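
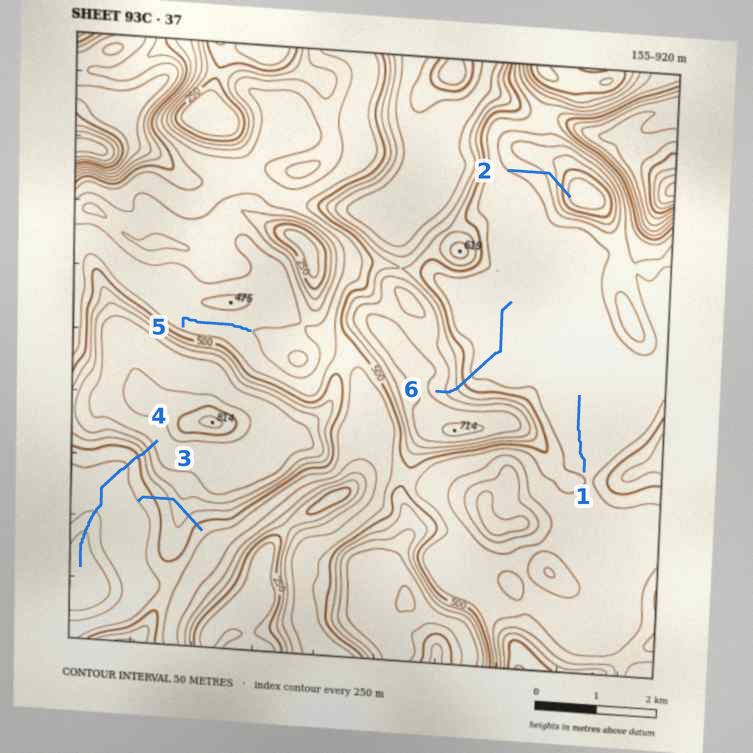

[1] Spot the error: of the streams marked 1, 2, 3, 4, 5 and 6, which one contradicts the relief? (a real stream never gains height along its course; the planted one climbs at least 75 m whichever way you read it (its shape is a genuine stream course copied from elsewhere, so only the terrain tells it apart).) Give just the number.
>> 3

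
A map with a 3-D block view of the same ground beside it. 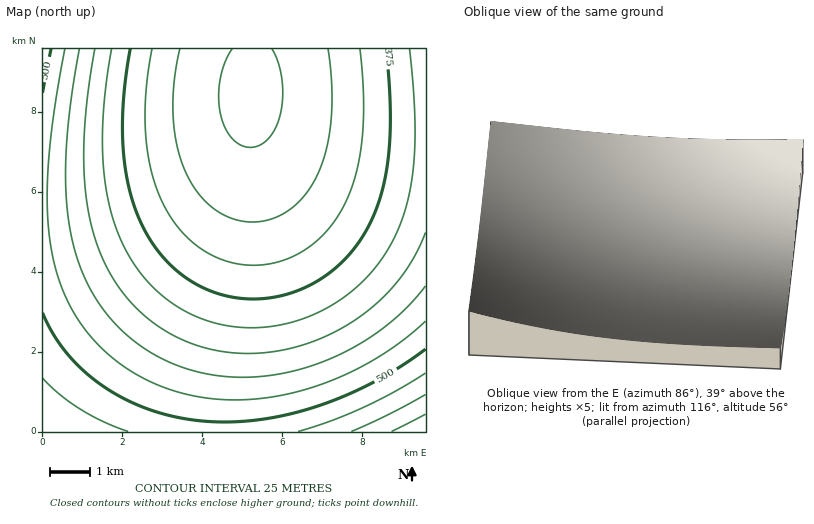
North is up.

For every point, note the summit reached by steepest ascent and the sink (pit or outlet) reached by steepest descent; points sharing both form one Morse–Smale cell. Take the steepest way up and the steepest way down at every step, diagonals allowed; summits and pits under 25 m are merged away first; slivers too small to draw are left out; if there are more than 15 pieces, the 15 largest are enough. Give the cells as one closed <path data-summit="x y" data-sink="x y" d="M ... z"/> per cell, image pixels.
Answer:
<path data-summit="426 432" data-sink="250 94" d="M426 48l-174 0-4 152-25 166-4 46 1 20 206 0z"/><path data-summit="42 432" data-sink="250 94" d="M250 108l-3 12-11 18-18 16-34 19-40 15-28 7-34 6-40 3 0 228 177 0 5-74 24-158z"/><path data-summit="42 48" data-sink="250 94" d="M252 48l-210 0 0 154 40-1 54-11 48-17 34-19 18-16 12-20 3-30z"/>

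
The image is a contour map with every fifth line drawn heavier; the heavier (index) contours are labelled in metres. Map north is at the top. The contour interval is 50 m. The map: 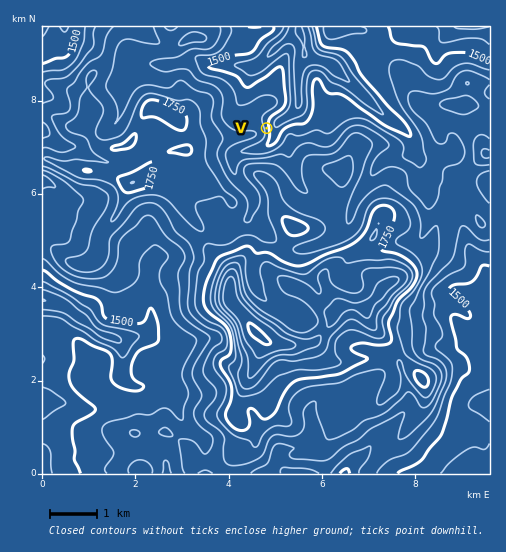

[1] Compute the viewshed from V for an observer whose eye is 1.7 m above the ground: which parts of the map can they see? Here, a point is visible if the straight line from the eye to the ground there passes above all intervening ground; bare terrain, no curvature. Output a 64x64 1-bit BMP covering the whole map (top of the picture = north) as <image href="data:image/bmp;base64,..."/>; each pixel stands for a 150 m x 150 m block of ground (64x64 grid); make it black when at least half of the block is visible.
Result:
<image width="64" height="64" href="data:image/bmp;base64,Qk0+AgAAAAAAAD4AAAAoAAAAQAAAAEAAAAABAAEAAAAAAAACAAATCwAAEwsAAAIAAAAAAAAA////AAAAAAAAAAAAAAAAAAAAAAAAAAAAAAAAAAAAAAAAAAAAAAAAAAAAAAAAAAAAAAAAAAAAAAAAAAAAAAAAAAAAAAAAAAAAAAAAAAAAAAAAAAAAAAAAAAAAAAAAAAAAAAAAAAAAAAAAAAAAAAAAAAAAAAAAAAAAAAAAAAAAAAAAAAAAAAAAAAAAAAAAAAAAAAAAAAAAAAAAAAAAAAAAAAAAAAAAAAAAAAAAAAAAAAAAAAAAAAAAAAAAAAAAAAAAAAAAAAAAAAAAAAAAAAAAAAAAAAAAAAAAAAAAAAAAAAAAAAAAAAAAAAAAAAAAAAAAAAAAAAAAAAAAAAAAAAAAAAAAAAAAAAAAAAAAAAAAAAAAAAAAAAAAAAAAAAAAAAAAAAAAAAAAAAAAAAAAAAAAAAAAAAAAAAAAAAAAAAAAAAAAAAAAAAAAAAAAAAAAAAAAAAAAAAAAAAAAAAAAAAAAAAAAAAGAAAAAAAAAAc/gAAAAAAAA/nAAAAAAAAB8MAAAAAAAAHwwAAAAAAAAcjgAAAAAAADyOAAAAAAAAf8YAAAAAAAB/wAG8AAAAADvABzwAAAAAAcAPAAAAAAABwB4AAAAAAACAPAAAAAAAAIB8AAAAAAAAAPgAAAAAAAAB+AAAAAAAAAPwAAAAAAAAP8AAAAAAAAA/gAAAAAAAAD+AAAAAAAAAIAAAA=="/>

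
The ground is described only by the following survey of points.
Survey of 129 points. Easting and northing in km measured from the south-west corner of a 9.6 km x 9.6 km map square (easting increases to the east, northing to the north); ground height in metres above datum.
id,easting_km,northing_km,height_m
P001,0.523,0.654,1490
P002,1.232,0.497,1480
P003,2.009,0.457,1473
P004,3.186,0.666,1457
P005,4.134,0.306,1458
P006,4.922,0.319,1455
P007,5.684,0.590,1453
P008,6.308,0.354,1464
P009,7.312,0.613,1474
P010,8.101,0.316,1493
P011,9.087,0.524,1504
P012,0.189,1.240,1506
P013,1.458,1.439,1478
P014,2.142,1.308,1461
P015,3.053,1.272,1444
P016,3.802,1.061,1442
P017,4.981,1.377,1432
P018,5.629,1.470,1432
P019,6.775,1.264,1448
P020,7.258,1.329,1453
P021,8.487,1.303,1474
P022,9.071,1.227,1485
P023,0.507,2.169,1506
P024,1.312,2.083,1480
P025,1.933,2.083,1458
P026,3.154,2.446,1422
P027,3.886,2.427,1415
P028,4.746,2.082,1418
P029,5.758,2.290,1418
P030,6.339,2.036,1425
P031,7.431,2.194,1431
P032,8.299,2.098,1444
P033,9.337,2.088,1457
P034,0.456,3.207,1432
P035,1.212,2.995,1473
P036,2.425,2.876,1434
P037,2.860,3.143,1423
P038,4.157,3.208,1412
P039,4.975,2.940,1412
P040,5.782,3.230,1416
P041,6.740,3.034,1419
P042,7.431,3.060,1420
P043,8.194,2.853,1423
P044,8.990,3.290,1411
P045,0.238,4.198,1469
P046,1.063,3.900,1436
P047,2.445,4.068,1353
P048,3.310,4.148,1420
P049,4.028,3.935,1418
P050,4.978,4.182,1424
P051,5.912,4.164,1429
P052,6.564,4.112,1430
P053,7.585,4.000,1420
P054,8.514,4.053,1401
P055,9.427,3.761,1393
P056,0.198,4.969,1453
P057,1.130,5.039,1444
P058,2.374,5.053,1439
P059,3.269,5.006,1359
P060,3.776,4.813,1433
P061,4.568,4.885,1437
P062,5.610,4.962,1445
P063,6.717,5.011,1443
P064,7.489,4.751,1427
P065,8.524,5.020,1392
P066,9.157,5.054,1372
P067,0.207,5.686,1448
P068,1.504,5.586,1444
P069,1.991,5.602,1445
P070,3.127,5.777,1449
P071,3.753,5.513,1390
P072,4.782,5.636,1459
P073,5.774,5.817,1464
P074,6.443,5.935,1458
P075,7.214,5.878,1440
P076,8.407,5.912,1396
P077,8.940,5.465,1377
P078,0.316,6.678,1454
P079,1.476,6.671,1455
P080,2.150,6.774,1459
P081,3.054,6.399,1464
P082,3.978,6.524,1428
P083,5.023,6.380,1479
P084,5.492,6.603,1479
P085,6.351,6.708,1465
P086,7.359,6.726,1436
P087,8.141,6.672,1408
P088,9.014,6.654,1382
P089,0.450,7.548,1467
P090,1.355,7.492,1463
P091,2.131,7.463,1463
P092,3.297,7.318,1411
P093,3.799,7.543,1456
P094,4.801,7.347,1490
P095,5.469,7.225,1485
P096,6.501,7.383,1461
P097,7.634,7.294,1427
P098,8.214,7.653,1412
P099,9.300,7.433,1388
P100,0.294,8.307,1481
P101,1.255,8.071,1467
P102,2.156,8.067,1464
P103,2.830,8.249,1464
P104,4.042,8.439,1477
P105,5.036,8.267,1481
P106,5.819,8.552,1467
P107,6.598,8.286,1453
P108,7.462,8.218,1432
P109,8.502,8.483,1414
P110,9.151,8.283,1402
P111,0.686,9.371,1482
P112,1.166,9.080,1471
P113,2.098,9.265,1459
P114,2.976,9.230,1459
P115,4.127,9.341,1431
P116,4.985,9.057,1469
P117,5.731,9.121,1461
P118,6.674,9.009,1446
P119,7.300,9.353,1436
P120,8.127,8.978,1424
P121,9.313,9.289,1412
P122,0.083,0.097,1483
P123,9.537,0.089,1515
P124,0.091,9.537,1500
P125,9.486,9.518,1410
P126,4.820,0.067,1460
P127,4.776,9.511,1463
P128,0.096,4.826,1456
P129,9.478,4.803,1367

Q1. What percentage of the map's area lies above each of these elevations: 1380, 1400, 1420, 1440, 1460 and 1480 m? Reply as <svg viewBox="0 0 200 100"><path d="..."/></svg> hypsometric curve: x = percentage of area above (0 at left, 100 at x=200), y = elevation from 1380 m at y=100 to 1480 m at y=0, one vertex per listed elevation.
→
<svg viewBox="0 0 200 100"><path d="M193 100l-12-20-31-20-40-20-46-20-42-20"/></svg>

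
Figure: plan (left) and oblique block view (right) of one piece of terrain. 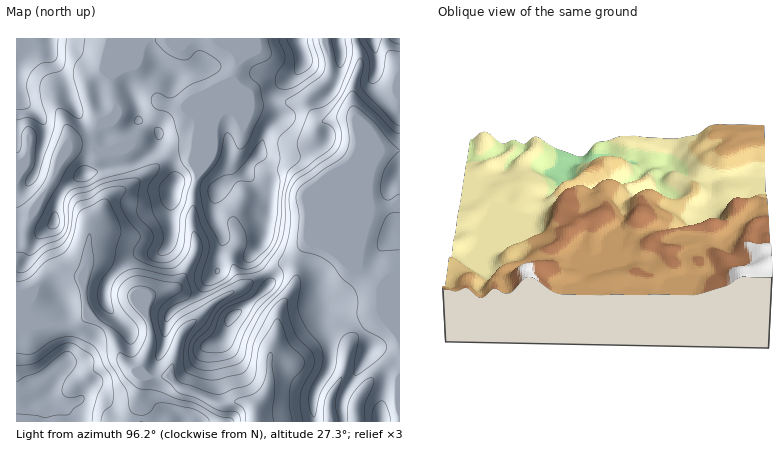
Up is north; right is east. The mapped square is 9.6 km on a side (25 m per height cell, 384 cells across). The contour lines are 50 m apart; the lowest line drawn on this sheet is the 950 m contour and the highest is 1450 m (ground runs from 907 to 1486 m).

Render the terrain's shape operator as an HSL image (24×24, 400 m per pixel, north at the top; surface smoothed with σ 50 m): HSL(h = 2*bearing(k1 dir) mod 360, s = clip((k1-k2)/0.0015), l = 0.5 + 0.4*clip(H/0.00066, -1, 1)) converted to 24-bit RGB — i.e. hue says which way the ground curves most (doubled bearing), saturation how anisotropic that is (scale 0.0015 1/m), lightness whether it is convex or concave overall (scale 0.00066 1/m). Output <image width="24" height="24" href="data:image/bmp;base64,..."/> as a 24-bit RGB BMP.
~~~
<image width="24" height="24" href="data:image/bmp;base64,Qk32BgAAAAAAADYAAAAoAAAAGAAAABgAAAABABgAAAAAAMAGAAATCwAAEwsAAAAAAAAAAAAAiXdufodveIh0iZZ8wbR3Rj5wZ6iaYm6ffnabgZK3nrrZyenxLCz49qvNcA+jU1aKhnSOZ1yB9Pi6DglH1eqHExZl3evFbyPLdXSVkH6ddp6Fcmyfz6CbR36VdaamP4G+irDFWdKCiG0XRBAAcj4QY20WgWouKXZti3CLV2eZ+urRBR078sCYEUtVzMx5rzOOiXexi3GbpIZ3S4lRsZphrcLQWL7EZSNqhHUrfiIlmiY8jYhYhqZkkGmIlbyaJViOY5WJSZCg3I6U9ElxAG3YxpQhLJYtrFNMXoOku2TKxIewt5OTX8CSZsNTUhEvYHUo2FBhG31+3i3PxZ2OnpFuYadbadFxICxuYqN2UV5BXGY++N3DBR5M97q6M5N0f5NibnZRPGtRkX3E1cbfwXCrpkBgcBl7ntp9EDOU7fc5AiSL8tnpyqrUn9ClfqdtHytIgUV+hlNhTpBgyd99HSBzf9Vv0KPcVWmpgXtqVoNVRIQtm4klk09QrDJrPGG2yePCEAFN//GdADMyb8FW73Ga47iRg3pfQV19ISllo4mOiamRlKp3fVqWPr9omIFciVh6g397g3R1hXdoeqRfcjVatzAtnfPKrTyeHQh+/dLOIHqHADMUi17e+tHhzIaTQG9hESFSpaaPmKSIkJiDepOLbIl1eWdygHx+fn6Afm+LjJ2fh6iOQh595ffSQHo9az5mLH58h85Z/Zv1+iQ8ADMLa80K/8fo7mJ/AjEua6aQqqiWjJyRh4OUgHWLbW5/f3+AY5MrSIVlhaF7kGN0LUV+9di+djpEPUYtZFkuSGESKj0O9sDP8IumADMKCzEC/8zRimr5E2Vsq7B9i5t+eG+HkHCAbW99f4B/3rGnK3VVXHlEcoRhTXN8q61O73u4iz6mnFJVgchyAIyGcYG689zYrQD/376AAJIR0EEtLjeXf7OOm4qDfF14iW54jn92cXptwpViwEdRXo5GNJltXGZ+WGx6pH+LfmLT2cvz79fkO7S+CzNH7bhzJDSE4KnD6qWUGHlZQYqTj4lmhFlcgHh8cnOBn3mDhnWHSkqo84vBzOCSD6eaSFl7X3N/iYJleGZEX2c2686MRIHFFgo1v+CCWGenUl6C9ePWVpjAKUpqfW16gH9/gH9/dnqAfXKQmYSXVZeiPU2+9ujVMCSjL0dVW1Nvg0hXq3OYaJykz+WPdRiaOyGWst2OXExzZ4WW2suKrtNsISp5b3CAgH9/gH9/f3+AaH2CmJSFe5lLJGlo/+a4ZhVPZIY7HUpXhr7CcWmommOF4MiUHorLFSWY0sGCTX93Wo2LxsOR3el6GhRTeHSAgH9/f4B/f3+Ag2h/fI9g13uoHYhk2GE3/SKgqL5aHEYrFUsML4Jkio275dTI30fNCkmo2sXFpWqsSIdyl7V98riQDRsmVntef4B/f4B/f3+AcF+Op3RvUoCh6JuNF0titYvk6NX2xqX9kojvGLV6Fm0nmslw5GyjFE9tuntkqmO6y5SPWZFK5FxVvi21In0zM248d4B3f3+AWW+EuZWrRI6N7caRJExjNX1LtJE6fm1PllpyunnLkmTJM5oukEg/eHyAOIFsXcFD2FmlyMyYa2+omHrB4o/kP72DJ4lmd3+AbX+AdZ5WP4On6q9vMW+QS1Rtn6JikH12hHNmWWhKuIFqabaiZmqPdXeAT2qHqL5rMVtv57OFa1xPWH9UUl+f7MzTLGy3YWSCf2N6o2AycU8lnehpWz6uei1bU8RycIWAeVSpsZDEcM/FuHikdGGHeHaBZIuMpIBpPml31IqDx4q1d62LMF1Upt5bdCmMd1h9YCNG18GLk7HXg9ywgRuHmeW0RTaqcZ5wUVl0pct5UGlslGVMe2R7gH9/fIB9g352ZXF9ZpBRtMFoulSBwzm21NtEHEg/WSFKX8Sijt25p7+AelR5V0yRqtWVSTB4j6V+YFycubx+eVF2oHxtXoJhaX9ieIB4gH9/dl14nV9j0Vc1eJMsJHNQ8bjHEiy6PCutetx4XYB2vbhzZElKV4lEjLNGRHp5hmpiYItqlmFynG+XgqSlloOwjHmeZpR5X3+GgmygZIqsq4vG7rPOSLl/GI14+5JSADKH8dyyPmh8tH6WoF24qNasUkKKb5eHYG1+f4B+anx9fJ58dZmKhGR6lYGQioabcmiRYJB5XIB8bENY1qB61+/bHAV1+O7RAQsy/f+9QihZh3tuinCPx9GJUUqFeHWJW2p+f39/fH6AgZZmemlldX5whZNnfGtlgXd5foB+Ykh3iU2Yxu2hisw0MAtV5vefJABV5vqrtiHW"/>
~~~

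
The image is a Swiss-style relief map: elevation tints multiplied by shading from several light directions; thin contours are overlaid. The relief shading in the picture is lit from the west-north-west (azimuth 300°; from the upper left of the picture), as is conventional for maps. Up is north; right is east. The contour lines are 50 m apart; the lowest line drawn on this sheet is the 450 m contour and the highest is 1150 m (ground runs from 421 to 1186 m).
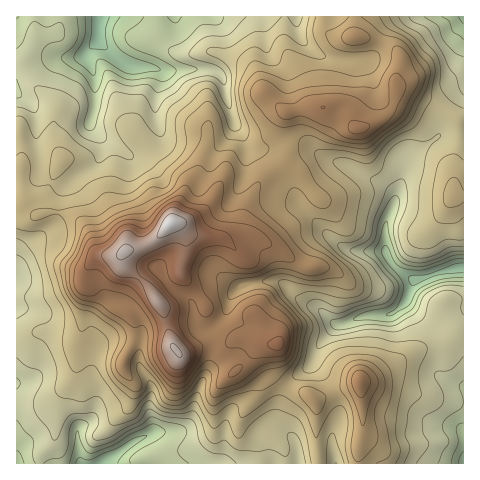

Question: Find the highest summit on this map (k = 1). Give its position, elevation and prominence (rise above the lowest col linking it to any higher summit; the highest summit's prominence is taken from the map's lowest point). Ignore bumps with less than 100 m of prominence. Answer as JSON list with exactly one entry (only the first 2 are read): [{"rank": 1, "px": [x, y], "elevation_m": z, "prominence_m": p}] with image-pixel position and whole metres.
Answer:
[{"rank": 1, "px": [171, 223], "elevation_m": 1186, "prominence_m": 765}]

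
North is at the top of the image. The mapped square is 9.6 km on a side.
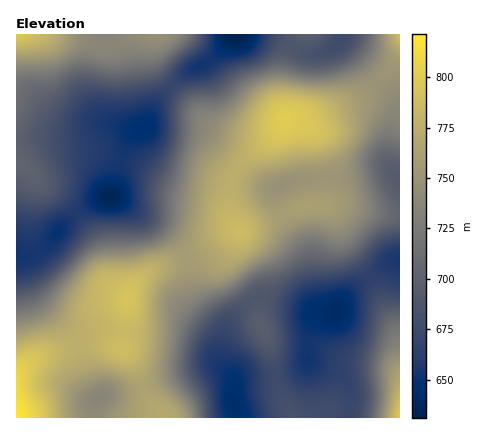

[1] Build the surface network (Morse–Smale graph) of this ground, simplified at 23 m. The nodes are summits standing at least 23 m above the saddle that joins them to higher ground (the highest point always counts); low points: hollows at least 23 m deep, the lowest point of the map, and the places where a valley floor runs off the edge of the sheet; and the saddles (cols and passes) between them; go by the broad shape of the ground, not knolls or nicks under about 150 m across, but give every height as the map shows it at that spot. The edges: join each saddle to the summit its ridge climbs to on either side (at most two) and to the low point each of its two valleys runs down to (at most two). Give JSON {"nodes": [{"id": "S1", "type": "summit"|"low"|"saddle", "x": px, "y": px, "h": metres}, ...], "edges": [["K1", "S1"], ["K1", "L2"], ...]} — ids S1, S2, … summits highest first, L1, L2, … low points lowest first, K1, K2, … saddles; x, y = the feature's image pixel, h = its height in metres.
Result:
{"nodes": [
{"id": "S1", "type": "summit", "x": 16, "y": 416, "h": 821},
{"id": "S2", "type": "summit", "x": 286, "y": 120, "h": 800},
{"id": "S3", "type": "summit", "x": 16, "y": 34, "h": 800},
{"id": "S4", "type": "summit", "x": 400, "y": 418, "h": 798},
{"id": "S5", "type": "summit", "x": 400, "y": 34, "h": 789},
{"id": "L1", "type": "low", "x": 236, "y": 34, "h": 631},
{"id": "L2", "type": "low", "x": 110, "y": 198, "h": 635},
{"id": "L3", "type": "low", "x": 338, "y": 312, "h": 641},
{"id": "L4", "type": "low", "x": 234, "y": 404, "h": 643},
{"id": "L5", "type": "low", "x": 100, "y": 398, "h": 736},
{"id": "K1", "type": "saddle", "x": 78, "y": 344, "h": 775},
{"id": "K2", "type": "saddle", "x": 144, "y": 386, "h": 763},
{"id": "K3", "type": "saddle", "x": 188, "y": 258, "h": 759},
{"id": "K4", "type": "saddle", "x": 328, "y": 178, "h": 751},
{"id": "K5", "type": "saddle", "x": 378, "y": 80, "h": 749},
{"id": "K6", "type": "saddle", "x": 276, "y": 376, "h": 676},
{"id": "K7", "type": "saddle", "x": 172, "y": 86, "h": 671},
{"id": "K8", "type": "saddle", "x": 368, "y": 276, "h": 665},
{"id": "K9", "type": "saddle", "x": 78, "y": 214, "h": 658}],
"edges": [["K1", "S1"], ["K1", "L2"], ["K1", "L5"], ["K2", "S1"], ["K2", "L4"], ["K2", "L5"], ["K3", "S1"], ["K3", "S2"], ["K3", "L2"], ["K3", "L4"], ["K4", "S2"], ["K4", "L1"], ["K4", "L3"], ["K5", "S2"], ["K5", "S5"], ["K5", "L1"], ["K5", "L3"], ["K6", "S1"], ["K6", "L3"], ["K6", "L4"], ["K7", "S2"], ["K7", "S3"], ["K7", "L1"], ["K7", "L2"], ["K8", "S2"], ["K8", "S4"], ["K8", "L3"], ["K9", "S1"], ["K9", "S3"], ["K9", "L2"]]}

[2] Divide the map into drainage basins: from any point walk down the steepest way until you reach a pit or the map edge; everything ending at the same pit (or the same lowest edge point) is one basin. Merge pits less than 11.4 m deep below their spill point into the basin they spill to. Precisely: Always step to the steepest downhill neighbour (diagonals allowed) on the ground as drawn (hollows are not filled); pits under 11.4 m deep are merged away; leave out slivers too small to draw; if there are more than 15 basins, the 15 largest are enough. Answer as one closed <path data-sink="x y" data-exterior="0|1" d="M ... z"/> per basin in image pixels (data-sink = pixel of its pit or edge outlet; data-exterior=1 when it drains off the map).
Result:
<path data-sink="110 198" data-exterior="0" d="M154 34l-22 0-22 12-12 0-44-12-38 0 0 339 24-17 44-13 20 0 18 6 5-25 1-28 4-8 18-16 38-14 12-6 22-17 17-5-7-10-3-10 4-34 7-12 14-13 14-10 12-13-16 9-18 1-24-7-14-7-48-50-7-18z"/><path data-sink="338 312" data-exterior="0" d="M400 53l-10 15-28 28-52 25-23-1 25 9 6 7 9 32 0 20-4 14-3 3-14 1-12 4-54 22 4 22 10 16 7 16-1 36 10 24 7 40 15 32 108 0z"/><path data-sink="234 404" data-exterior="0" d="M240 231l-14 2-26 19-50 20-21 20-2 32-5 24 10 12 17 38 19 20 124 0-13-26-9-46-10-24 1-36-7-16-10-16z"/><path data-sink="236 34" data-exterior="1" d="M300 34l-144 0-2 2-1 20 7 18 48 50 14 7 24 7 20-2 17-10-15 15-14 10-14 13-7 12-4 34 4 12 7 10 54-22 12-4 14-1 5-7 2-30-9-32-6-7-14-7-13-2 1-6-3-12 1-30 5-18z"/><path data-sink="100 398" data-exterior="0" d="M98 342l-14 1-38 11-26 15-4 5 0 44 150 0-17-20-19-42-10-8z"/><path data-sink="342 38" data-exterior="0" d="M400 34l-98 0-13 20-5 18-1 30 3 12-1 6 25 1 52-25 34-36 4-8z"/>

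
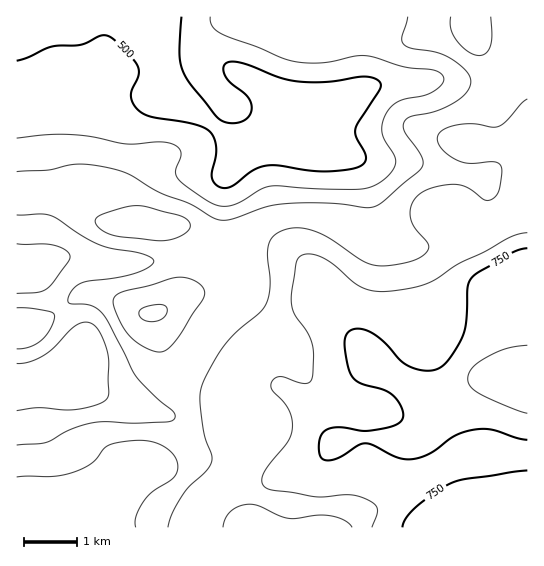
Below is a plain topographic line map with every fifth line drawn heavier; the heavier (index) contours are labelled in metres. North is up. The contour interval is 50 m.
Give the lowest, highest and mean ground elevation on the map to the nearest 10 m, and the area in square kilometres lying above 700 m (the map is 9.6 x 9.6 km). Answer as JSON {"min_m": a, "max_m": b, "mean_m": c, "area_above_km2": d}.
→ {"min_m": 470, "max_m": 830, "mean_m": 630, "area_above_km2": 21.5}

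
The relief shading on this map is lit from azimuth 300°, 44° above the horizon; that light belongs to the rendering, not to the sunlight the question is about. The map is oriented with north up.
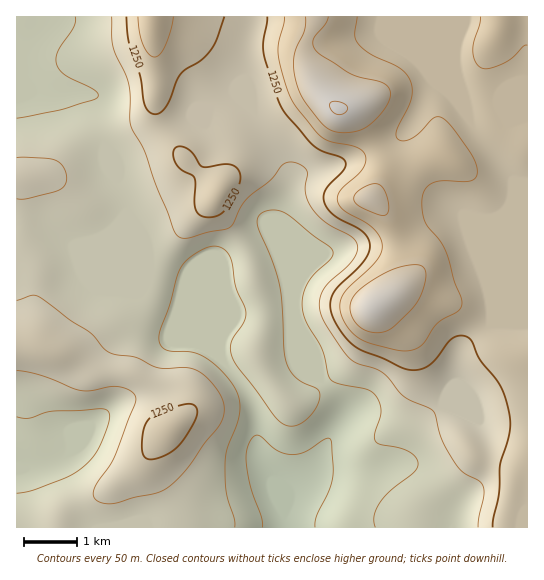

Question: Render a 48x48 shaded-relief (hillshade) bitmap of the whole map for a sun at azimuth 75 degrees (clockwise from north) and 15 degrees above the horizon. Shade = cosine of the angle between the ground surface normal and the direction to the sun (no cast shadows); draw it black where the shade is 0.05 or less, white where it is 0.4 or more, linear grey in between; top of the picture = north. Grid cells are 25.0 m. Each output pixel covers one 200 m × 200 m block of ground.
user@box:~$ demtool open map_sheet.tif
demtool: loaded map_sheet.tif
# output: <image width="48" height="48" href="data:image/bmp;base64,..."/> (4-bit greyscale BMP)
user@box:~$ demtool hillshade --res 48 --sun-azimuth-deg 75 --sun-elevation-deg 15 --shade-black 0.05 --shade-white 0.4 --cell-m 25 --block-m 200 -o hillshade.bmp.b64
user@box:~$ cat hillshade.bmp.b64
<image width="48" height="48" href="data:image/bmp;base64,Qk32BAAAAAAAAHYAAAAoAAAAMAAAADAAAAABAAQAAAAAAIAEAAATCwAAEwsAABAAAAAAAAAAAAAAABEREQAiIiIAMzMzAERERABVVVUAZmZmAHd3dwCIiIgAmZmZAKqqqgC7u7sAzMzMAN3d3QDu7u4A////AIh4qpmZmZmZqqvN3KmHZniYiImql0JHmYh4mpiJmZmZqrvN3KmHZniIiImamFM2mZiImYiJmZmaq7zd25mIdniIiImZmGM1iZmIiHd4mZmqq7zd2pmIdmeJiIiZmGQ0eZmZiHZ3iJqqq83dypiIh2eJmIiIdlVEeJmZmHZWeJq7u83tuYiIh2eJmIiHVFZleJmZmHZVZ4m7zM3tqIiZh2aImId1Q2mGZ5mZmYZEVniszM3sp3iZmGZ4iIdkNZuWZ5mZmZdTRWis3M3slmeaqHZniIdlWLuFZ5mZmZhUNGibzM7tlVebuodmd3dmirllZ5mZmIhkRWiavN79hVeru5dmZnd4mphVZ4iIeIh2VXiJrN/8dGm7u5hmVWeJmZdVeIh3d4iHZniIrO/qZYq7upd1RGiamYZVeHdmd4mIeJmZrf/IV6u6mHd2RGiaqXVWeHZniImZmqqqzvyWabuph2ZlRGirqGVWeHd4mqqqq8y7zclmi8uZhkVUNGirqGVniIiJq7u6q8y6uphmm8qZdCIjRXm8uGZ4iImrvMu6q8ypmZh3m8qYUQAUaJrMuXeJmZq7y7uqqrupmZl3irqWIAAmmqvMuYiZmZq7u6qqqrupmZmHerqEEABIq7u7qqqZmZqru6mZmau5mZmHerpzAAFZq7u6q8upmZmruqmZmau6mZl2irp0EAJoq7y7vNupmZmrqpmZmZu6mZhmm7qGMiNXmrzMzcuZmZmqqZmZmZq7mZhmrLmYZTNGiavN3cqZmZmqqZmZmZq7qZhXrKmZh1MkaJq97bmZmZmqqZmZmZmaqZdYvKmZmFMSR5q97amZmZqqqZmZmZiJqoZ6y5mZh1MQN5q93KmZmaqqmZmZmYdniYicypmXZDIAOKvMy5mZmaqZmZmZmYdWd4rNuZl1MhECarzMupmZmZmZmZqpmHZVVpzuuYdTEBE2m8zMuZmZmZmZmaqpmHZVVYz9uYZDERNpvMzLqYiZmZmZmqqpmGZmZovtupdkMzV6zMu6mImqmZmaqrqph2VWd4rdy6h2VUVpu7qpiJu7mZqqq7qZh1VXiZq8y6mHZlRXqqmYibzKmKqqq6qZhlRoqqqru6l2ZlRGmpiIm925h6qqqqmYdlV5u6mquphkRFVoqpiJrNuYeKmZmqmYZVaKupmaqYdCE1aKupiJvcqIiJmZmZmHVWiqqZmamXUgA2mry6iJvKiJmZmZmZmGRGmqmZmZmGMAFIq8zLmJu5iJmZmZmZmGMmq7mZmZh0EAN5q83cqauoiZmZmZmZl1IVrLqZmZhiADeau7zdyqqYiZmZmZmYh0IVrLqZmZhRAWm7u7zdypmYiZmZmZiIdkIlq7qqqZcwBIq7u7zdypmHiZmZmZiIdkIlq7qqqYYwJpu8zMzLqZmHeZmZmZiHZTEmq7qqqoYxN6u8zMupmZmGeJqpmZiHZTEmrLqqqpYyR6u8zLqZmZmGaKq5mZmHZCEmvLu6qpdDRoq8y6mZmZmHV5u5mZmHZCAWvMu6qphTNXm8zKmZmZmXVpuw=="/>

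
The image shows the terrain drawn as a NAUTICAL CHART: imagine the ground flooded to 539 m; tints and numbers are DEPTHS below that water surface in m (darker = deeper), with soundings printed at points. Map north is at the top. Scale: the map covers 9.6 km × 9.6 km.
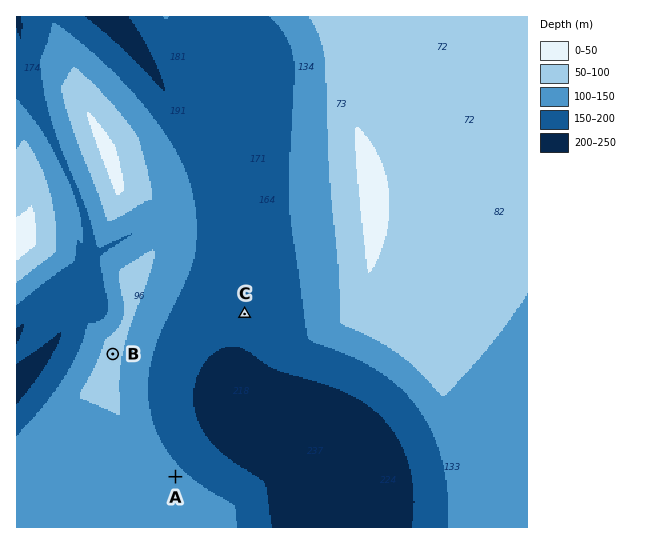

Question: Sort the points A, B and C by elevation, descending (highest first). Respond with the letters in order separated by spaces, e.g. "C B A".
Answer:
B A C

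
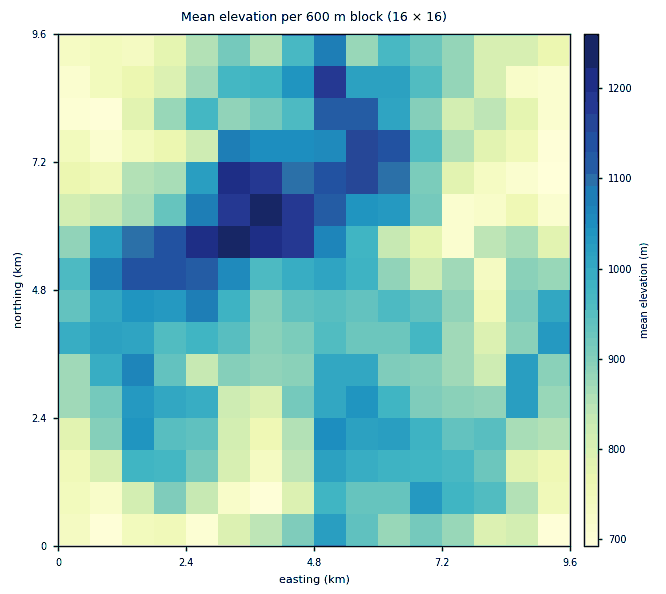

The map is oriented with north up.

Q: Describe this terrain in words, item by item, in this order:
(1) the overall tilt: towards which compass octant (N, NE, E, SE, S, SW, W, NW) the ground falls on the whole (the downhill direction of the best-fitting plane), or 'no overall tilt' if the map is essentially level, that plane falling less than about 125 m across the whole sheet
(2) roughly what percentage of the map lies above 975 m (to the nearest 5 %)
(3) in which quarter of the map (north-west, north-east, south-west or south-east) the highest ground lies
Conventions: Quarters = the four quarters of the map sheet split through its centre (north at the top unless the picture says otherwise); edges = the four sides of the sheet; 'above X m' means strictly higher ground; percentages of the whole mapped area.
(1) On the whole the map has no overall tilt.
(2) About 35 % of the map lies above 975 m.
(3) The highest point lies in the north-west quarter of the map.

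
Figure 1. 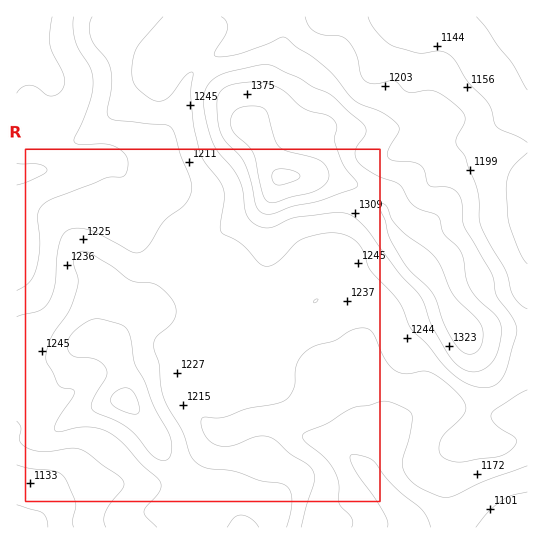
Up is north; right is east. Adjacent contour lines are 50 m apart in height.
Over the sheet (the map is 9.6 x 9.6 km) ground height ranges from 1060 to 1460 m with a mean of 1220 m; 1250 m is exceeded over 29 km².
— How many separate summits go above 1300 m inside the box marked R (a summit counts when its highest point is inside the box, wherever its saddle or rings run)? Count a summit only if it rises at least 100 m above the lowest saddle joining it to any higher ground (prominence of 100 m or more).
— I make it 2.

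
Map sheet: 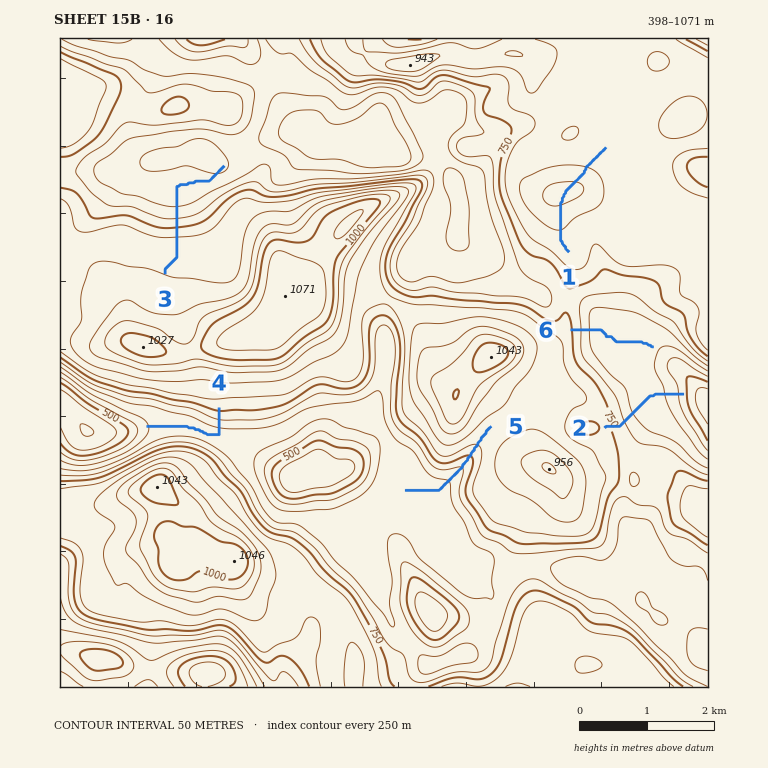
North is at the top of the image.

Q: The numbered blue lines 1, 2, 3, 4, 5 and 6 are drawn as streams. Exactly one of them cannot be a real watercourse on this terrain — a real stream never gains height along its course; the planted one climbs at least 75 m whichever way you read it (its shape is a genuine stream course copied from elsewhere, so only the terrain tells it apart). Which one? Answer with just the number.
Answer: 1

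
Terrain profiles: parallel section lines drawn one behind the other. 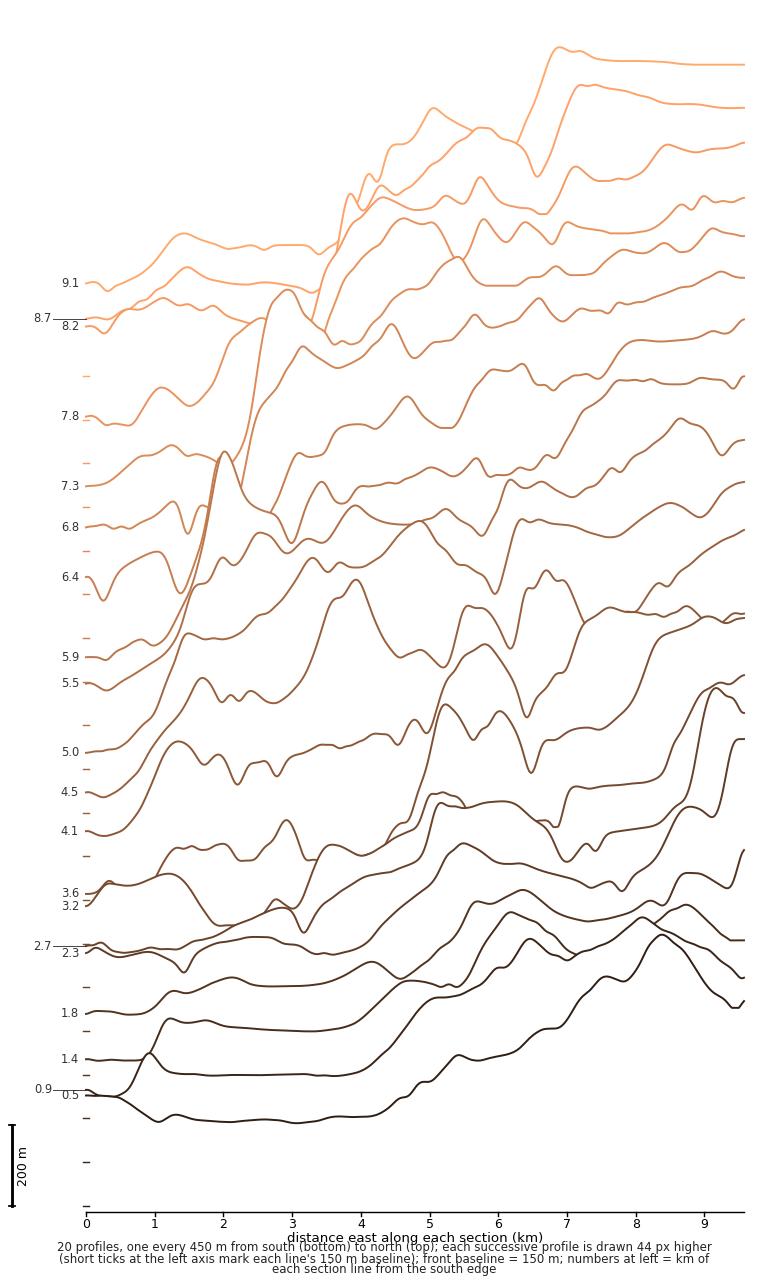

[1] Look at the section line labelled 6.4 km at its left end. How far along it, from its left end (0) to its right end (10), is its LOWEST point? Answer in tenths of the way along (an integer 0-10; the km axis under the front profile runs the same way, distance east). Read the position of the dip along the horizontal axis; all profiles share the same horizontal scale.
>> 0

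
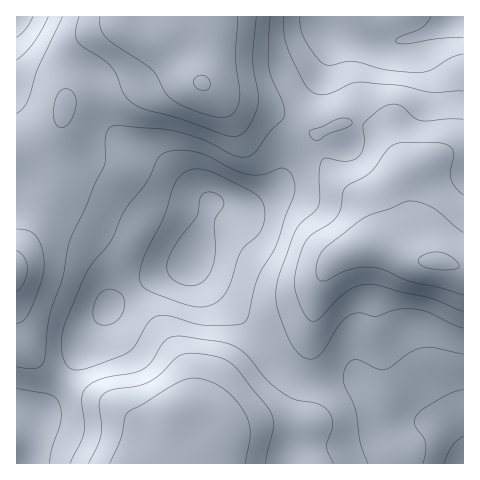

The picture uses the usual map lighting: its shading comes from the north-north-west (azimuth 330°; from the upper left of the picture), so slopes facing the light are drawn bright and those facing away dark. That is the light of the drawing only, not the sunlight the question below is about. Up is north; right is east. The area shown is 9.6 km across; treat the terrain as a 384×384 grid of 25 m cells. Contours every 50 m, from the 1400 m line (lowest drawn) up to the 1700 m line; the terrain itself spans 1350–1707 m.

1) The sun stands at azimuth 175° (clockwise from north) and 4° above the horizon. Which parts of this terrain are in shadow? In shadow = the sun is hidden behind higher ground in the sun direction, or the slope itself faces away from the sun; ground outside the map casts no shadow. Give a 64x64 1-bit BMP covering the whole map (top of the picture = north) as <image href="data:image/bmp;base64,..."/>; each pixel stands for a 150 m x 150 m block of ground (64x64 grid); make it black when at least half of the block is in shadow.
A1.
<image width="64" height="64" href="data:image/bmp;base64,Qk0+AgAAAAAAAD4AAAAoAAAAQAAAAEAAAAABAAEAAAAAAAACAAATCwAAEwsAAAIAAAAAAAAA////AAAAAAAAcAAAAAAAAABwAAAAAAAAAHAAAAAAAAAAcAAAAAAAAAAAAAAAAAAAAAAAAAAAAAAAAAAAAAAAAAAAAAAAAAAAAAAAAAAAAAAAD/wAPAAAAAA//wB8AAAAAP//gHwAAAAA///g+AAAAAD////wAAAAAP////AAAAAA////4AAAAAD////AAAAAAH///8AAAAAAf///wAAAAAA///+AAAAAAD///4AAAAAAP///gAAAAAAf//8AAAAAAB///wAAAAAAD///AAAAAAAH//4AAAAAAAD//gAAAAAAAH/+AAAAAAAAP/4eAAAAAAA//B4AAACAAB/8HwAAAcAAD/wf/AAPwAAH+B//AAfAAAP4D//AA8AAAfAD/+ABgAAAAAP/wACAAAAAAf/AAAAAAAAB/wAAAAAAAAH8AAAAAAAAAPAAAAAAAAAAY+AAAAAAAAAH8AAAAAAAAAf4AAAAAAAAA/8AAAAAAAAD/+AAAAAAAAH/8AAAAAAAAH/8AAAAAAAAD/8AAAAAAAAH/wAAAAAAAAf/AAAAAAA8A/8AAAAAAD8H/wAAAAAAP///AAAAAAA///8AAAAAAD///wAAAAAAP//+AAAAAAAf//7AAAAAAB////AAAAAAH///8AAAAAAf///4AAAAAB////wAAAAAH////gAAAAAP///+AAAAAAA//w=="/>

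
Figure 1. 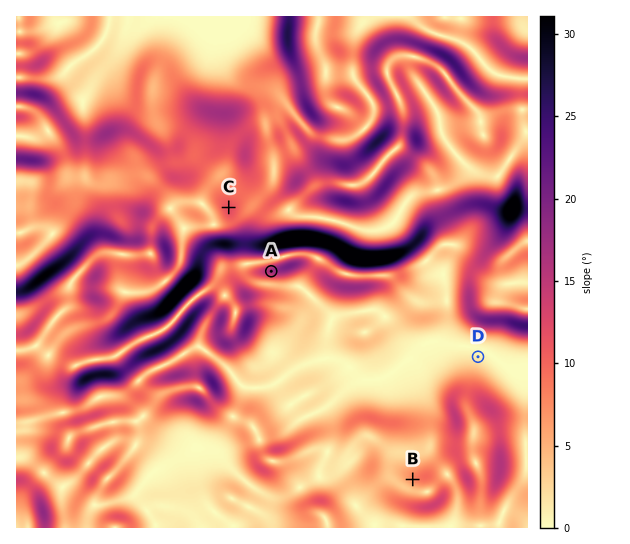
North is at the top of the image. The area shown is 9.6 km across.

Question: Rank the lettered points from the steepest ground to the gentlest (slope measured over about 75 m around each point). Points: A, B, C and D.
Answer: A C B D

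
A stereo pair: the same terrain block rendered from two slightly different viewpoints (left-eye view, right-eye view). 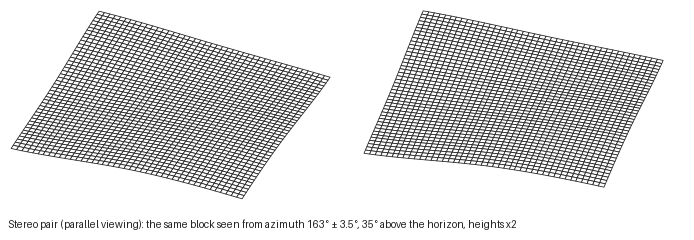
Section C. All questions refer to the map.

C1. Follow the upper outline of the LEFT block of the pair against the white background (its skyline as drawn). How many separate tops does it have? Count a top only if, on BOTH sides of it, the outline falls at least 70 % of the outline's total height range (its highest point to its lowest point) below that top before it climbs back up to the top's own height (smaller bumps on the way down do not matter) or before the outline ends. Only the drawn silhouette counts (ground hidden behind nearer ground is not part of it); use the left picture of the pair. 0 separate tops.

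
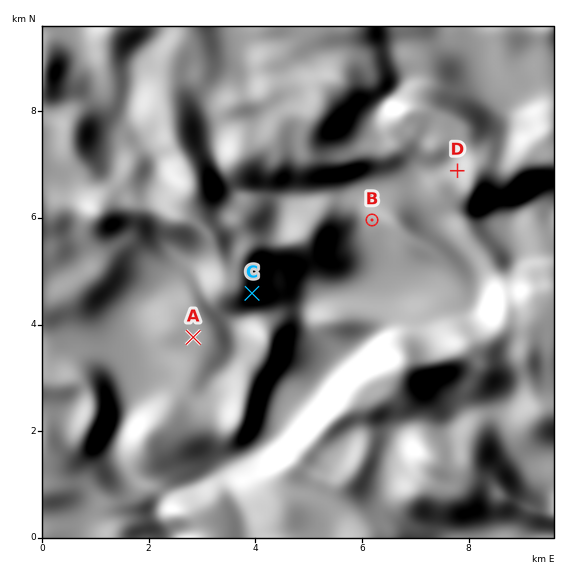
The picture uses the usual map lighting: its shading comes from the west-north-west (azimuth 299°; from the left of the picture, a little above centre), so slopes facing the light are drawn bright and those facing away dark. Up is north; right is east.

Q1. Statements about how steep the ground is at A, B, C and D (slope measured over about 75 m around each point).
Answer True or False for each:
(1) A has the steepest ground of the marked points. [False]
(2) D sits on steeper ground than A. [True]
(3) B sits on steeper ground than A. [False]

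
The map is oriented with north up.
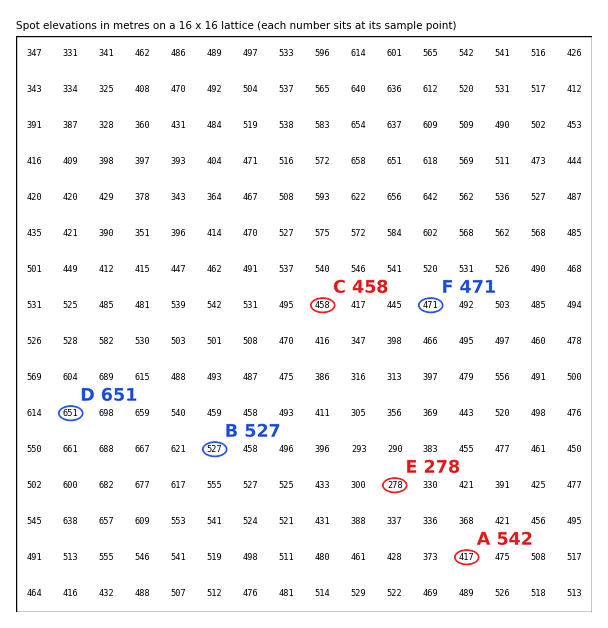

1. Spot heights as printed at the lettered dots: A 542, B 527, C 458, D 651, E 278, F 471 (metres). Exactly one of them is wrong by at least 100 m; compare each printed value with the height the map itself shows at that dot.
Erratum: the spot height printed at A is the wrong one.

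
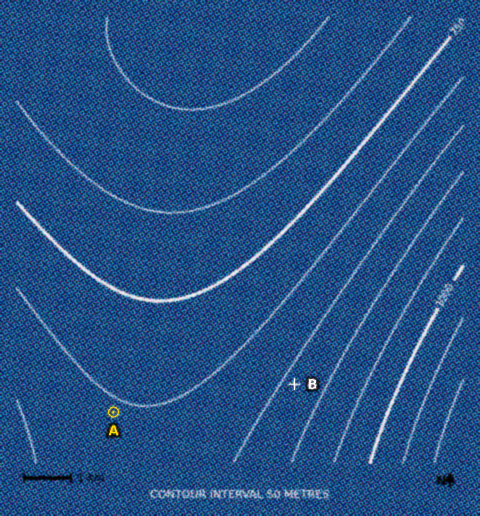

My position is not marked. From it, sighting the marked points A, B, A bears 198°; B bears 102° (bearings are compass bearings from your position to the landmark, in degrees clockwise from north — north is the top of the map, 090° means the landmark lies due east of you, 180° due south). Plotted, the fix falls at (134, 350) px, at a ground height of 780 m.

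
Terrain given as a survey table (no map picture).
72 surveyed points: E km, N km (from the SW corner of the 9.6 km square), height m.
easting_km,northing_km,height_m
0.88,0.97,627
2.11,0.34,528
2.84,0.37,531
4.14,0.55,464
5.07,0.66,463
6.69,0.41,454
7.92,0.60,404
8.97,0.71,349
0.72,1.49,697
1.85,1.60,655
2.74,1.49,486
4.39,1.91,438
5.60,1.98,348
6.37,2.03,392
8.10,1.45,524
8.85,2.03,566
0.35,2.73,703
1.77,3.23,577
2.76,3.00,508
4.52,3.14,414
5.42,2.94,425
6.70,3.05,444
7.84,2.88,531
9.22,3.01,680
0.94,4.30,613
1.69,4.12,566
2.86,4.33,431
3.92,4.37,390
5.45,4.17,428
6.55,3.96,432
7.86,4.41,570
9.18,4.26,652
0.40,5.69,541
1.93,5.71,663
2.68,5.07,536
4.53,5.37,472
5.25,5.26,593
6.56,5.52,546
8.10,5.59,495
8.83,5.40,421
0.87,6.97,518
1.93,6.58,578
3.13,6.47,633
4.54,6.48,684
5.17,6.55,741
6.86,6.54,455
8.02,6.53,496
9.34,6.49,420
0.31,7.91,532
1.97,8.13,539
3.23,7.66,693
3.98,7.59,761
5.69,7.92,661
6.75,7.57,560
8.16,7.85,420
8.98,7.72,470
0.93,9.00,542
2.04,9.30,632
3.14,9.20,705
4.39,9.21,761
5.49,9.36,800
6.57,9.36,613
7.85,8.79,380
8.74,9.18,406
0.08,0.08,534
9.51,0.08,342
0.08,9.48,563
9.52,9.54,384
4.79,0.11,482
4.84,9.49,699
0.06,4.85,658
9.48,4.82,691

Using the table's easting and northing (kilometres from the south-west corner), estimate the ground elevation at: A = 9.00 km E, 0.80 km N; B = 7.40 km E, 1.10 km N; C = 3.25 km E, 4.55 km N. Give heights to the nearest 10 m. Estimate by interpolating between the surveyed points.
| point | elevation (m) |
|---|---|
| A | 360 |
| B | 460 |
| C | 440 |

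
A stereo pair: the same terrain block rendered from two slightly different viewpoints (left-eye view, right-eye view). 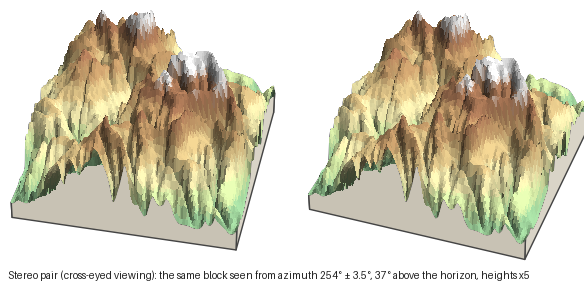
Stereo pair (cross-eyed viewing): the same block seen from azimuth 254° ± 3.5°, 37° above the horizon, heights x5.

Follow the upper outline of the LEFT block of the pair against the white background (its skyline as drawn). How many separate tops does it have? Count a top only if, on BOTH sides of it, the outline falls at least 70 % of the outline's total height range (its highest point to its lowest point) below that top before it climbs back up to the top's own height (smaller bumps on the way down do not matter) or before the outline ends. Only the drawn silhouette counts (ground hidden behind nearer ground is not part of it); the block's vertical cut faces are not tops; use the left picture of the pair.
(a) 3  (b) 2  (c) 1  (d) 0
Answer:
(d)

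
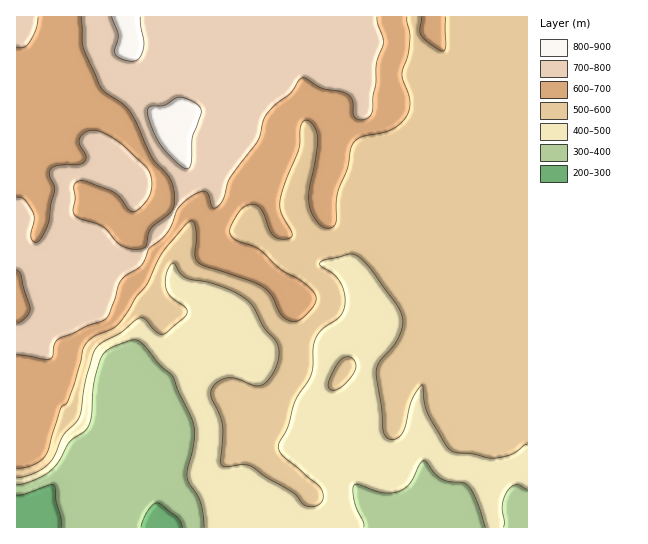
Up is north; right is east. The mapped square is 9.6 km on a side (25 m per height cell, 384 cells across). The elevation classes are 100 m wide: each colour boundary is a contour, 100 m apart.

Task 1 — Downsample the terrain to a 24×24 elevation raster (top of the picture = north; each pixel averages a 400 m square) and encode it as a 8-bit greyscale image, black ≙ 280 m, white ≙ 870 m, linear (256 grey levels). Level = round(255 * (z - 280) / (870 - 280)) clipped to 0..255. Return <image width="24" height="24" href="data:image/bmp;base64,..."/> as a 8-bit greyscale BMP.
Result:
<image width="24" height="24" href="data:image/bmp;base64,Qk12BgAAAAAAADYEAAAoAAAAGAAAABgAAAABAAgAAAAAAEACAAATCwAAEwsAAAABAAAAAAAAAAAAAAEBAQACAgIAAwMDAAQEBAAFBQUABgYGAAcHBwAICAgACQkJAAoKCgALCwsADAwMAA0NDQAODg4ADw8PABAQEAAREREAEhISABMTEwAUFBQAFRUVABYWFgAXFxcAGBgYABkZGQAaGhoAGxsbABwcHAAdHR0AHh4eAB8fHwAgICAAISEhACIiIgAjIyMAJCQkACUlJQAmJiYAJycnACgoKAApKSkAKioqACsrKwAsLCwALS0tAC4uLgAvLy8AMDAwADExMQAyMjIAMzMzADQ0NAA1NTUANjY2ADc3NwA4ODgAOTk5ADo6OgA7OzsAPDw8AD09PQA+Pj4APz8/AEBAQABBQUEAQkJCAENDQwBEREQARUVFAEZGRgBHR0cASEhIAElJSQBKSkoAS0tLAExMTABNTU0ATk5OAE9PTwBQUFAAUVFRAFJSUgBTU1MAVFRUAFVVVQBWVlYAV1dXAFhYWABZWVkAWlpaAFtbWwBcXFwAXV1dAF5eXgBfX18AYGBgAGFhYQBiYmIAY2NjAGRkZABlZWUAZmZmAGdnZwBoaGgAaWlpAGpqagBra2sAbGxsAG1tbQBubm4Ab29vAHBwcABxcXEAcnJyAHNzcwB0dHQAdXV1AHZ2dgB3d3cAeHh4AHl5eQB6enoAe3t7AHx8fAB9fX0Afn5+AH9/fwCAgIAAgYGBAIKCggCDg4MAhISEAIWFhQCGhoYAh4eHAIiIiACJiYkAioqKAIuLiwCMjIwAjY2NAI6OjgCPj48AkJCQAJGRkQCSkpIAk5OTAJSUlACVlZUAlpaWAJeXlwCYmJgAmZmZAJqamgCbm5sAnJycAJ2dnQCenp4An5+fAKCgoAChoaEAoqKiAKOjowCkpKQApaWlAKampgCnp6cAqKioAKmpqQCqqqoAq6urAKysrACtra0Arq6uAK+vrwCwsLAAsbGxALKysgCzs7MAtLS0ALW1tQC2trYAt7e3ALi4uAC5ubkAurq6ALu7uwC8vLwAvb29AL6+vgC/v78AwMDAAMHBwQDCwsIAw8PDAMTExADFxcUAxsbGAMfHxwDIyMgAycnJAMrKygDLy8sAzMzMAM3NzQDOzs4Az8/PANDQ0ADR0dEA0tLSANPT0wDU1NQA1dXVANbW1gDX19cA2NjYANnZ2QDa2toA29vbANzc3ADd3d0A3t7eAN/f3wDg4OAA4eHhAOLi4gDj4+MA5OTkAOXl5QDm5uYA5+fnAOjo6ADp6ekA6urqAOvr6wDs7OwA7e3tAO7u7gDv7+8A8PDwAPHx8QDy8vIA8/PzAPT09AD19fUA9vb2APf39wD4+PgA+fn5APr6+gD7+/sA/Pz8AP39/QD+/v4A////AAMDERMSEgQKJz09Q1BWVEQvJhwaGyo3MgoFGRgYIBEbNEVJUVpgWz4vLyYfJDQ7MmEvGyUjJBUjQlZYXmJeTztDSTkxPkdMPp58KSgdFRMbPVtmZV5MOztQV0ZBW2BjW6aUVi0WExMXOVlta2FEOzpQYVRUdXVuZKucfzsVExMeQ2Byb2pNSD1LZl1qf3ZoYKCXikIUExQwUWNoZHFeWlRQbmpsfndmYKeom1YYFCVASVFRT2xtWWNXc3djdG5iYb67pnc8K0ZPRERES2lvVVVUXXBgamZhZLrEw7KSW2NeT0ZHXX5/Y1VUVGdlbmphYrfH09O2h3NjV1FWcZGSfl1UWXB0eXNjYbjG2NjCpHpaXmh7kJiIdFlVaGxtcmpkY7q8zdjOvJRmhp6gloBwYlpjaWVkZGRkZLi7zM67s7SEjZyLhoiDe29rZWRkZGRkZLi2vLazs7SsmKOIiIuDlHRlZGRkZGRkZLO0uLO0vrS3sbaZkYmHoHJkZGRkZGRkZq6zuLi+wrXGzLyqmpCEoYRmZGRkZGhucaissLm9tsHp18a/pJqGnJFuZmRkZHSAfKGnrraysN/23tPTtZ2Jl5+Rg29lZHWBf6KwraysvuXu49nPvaeTnK22ooRsZm94eKGurK29zM/X1snGz8Oqs7q6pYRwbWx4eKWsrLXO1c7M0MnHy8e8ztPAoYB0eWdxf7OsrMHc5tPM0dHJwcLJ19fBq4mGfWZqf76trMXe5tHM1NLHws3a2czAo4uQemZndg=="/>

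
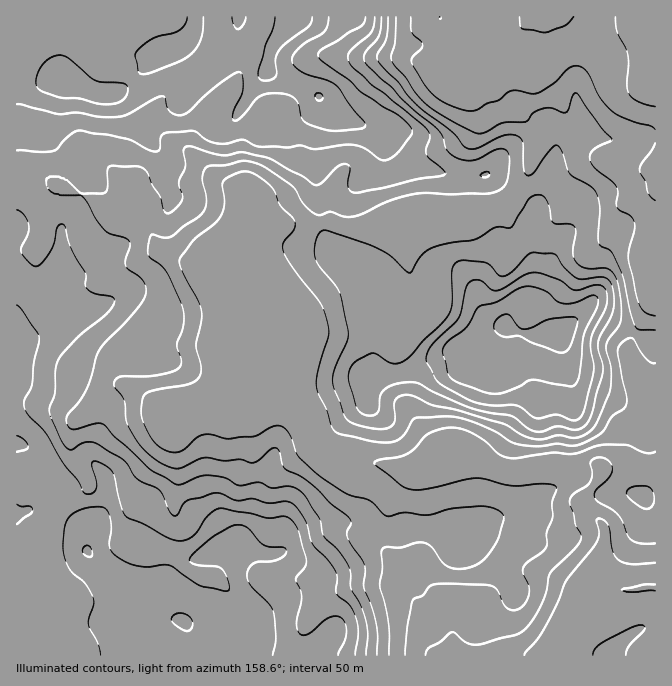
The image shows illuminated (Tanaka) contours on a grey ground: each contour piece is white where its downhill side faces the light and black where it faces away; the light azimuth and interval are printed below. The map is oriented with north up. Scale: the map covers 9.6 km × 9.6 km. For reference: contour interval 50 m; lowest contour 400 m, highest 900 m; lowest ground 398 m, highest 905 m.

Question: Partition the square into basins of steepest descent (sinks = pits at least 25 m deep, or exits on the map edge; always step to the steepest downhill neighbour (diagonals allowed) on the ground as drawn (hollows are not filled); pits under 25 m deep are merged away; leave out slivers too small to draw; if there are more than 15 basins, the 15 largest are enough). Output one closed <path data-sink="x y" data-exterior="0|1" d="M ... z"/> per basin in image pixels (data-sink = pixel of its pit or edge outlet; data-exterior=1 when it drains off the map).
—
<path data-sink="655 587" data-exterior="1" d="M295 16l-279 1 0 638 639 1 1-311-62-34-9 0-28 23-32 0-17-6-4-5 4-6 25-25 1-7 0-32-3-30 5-15-16-7-32-27-33 2-23-7-18-1-12-5-34-35-31-10-14-15-5-7-24-13-22-9-4-4 3-20 3-7 22-25z"/><path data-sink="655 17" data-exterior="1" d="M655 16l-358 0-23 27-5 12-1 15 4 4 22 9 24 13 5 7 14 15 31 10 34 35 12 5 18 1 23 7 33-2 32 27 16 7-5 15 3 30 0 32-1 7-25 25-4 6 4 5 17 6 32 0 28-23 9 0 61 33z"/>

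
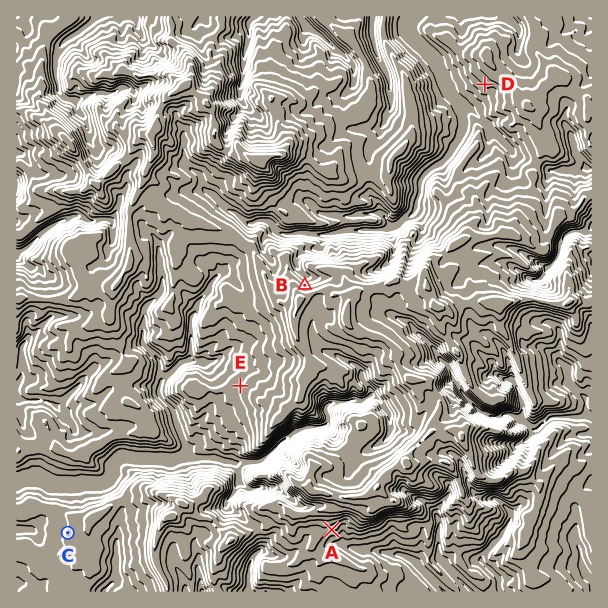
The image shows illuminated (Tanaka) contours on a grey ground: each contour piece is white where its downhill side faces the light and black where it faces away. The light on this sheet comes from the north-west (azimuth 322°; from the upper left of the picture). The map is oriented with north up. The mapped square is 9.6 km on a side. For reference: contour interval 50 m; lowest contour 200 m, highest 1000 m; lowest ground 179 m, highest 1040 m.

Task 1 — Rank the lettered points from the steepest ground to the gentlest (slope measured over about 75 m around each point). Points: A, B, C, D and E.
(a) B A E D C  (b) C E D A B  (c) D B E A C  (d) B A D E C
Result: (d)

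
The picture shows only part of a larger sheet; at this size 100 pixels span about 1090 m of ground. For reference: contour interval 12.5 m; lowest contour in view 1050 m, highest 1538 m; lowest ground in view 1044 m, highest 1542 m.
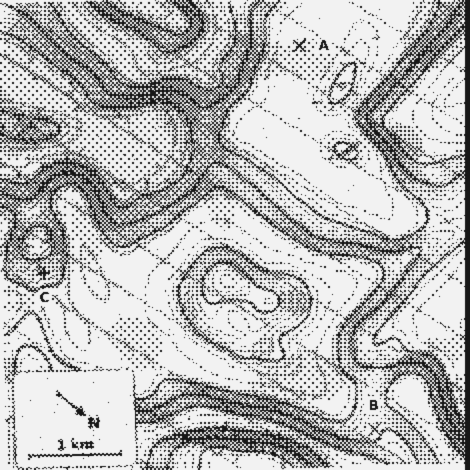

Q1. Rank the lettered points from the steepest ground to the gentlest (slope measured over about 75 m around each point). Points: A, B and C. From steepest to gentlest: C B A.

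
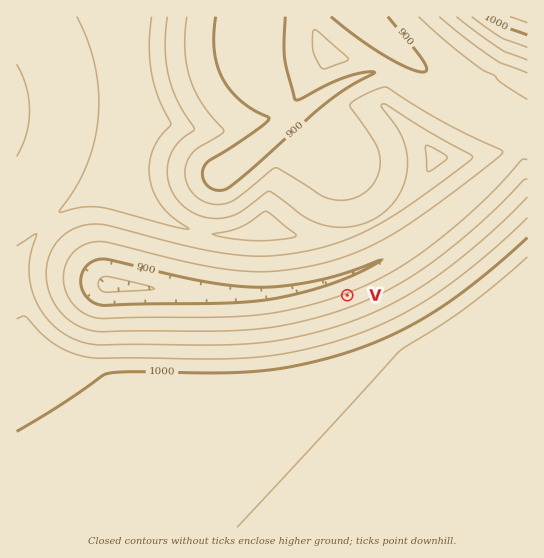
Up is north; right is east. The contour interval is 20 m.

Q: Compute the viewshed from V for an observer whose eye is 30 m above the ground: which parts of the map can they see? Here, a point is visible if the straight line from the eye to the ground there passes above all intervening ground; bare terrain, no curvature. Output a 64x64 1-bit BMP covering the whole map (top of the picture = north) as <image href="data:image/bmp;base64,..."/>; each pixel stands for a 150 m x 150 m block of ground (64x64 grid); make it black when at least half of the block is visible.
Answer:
<image width="64" height="64" href="data:image/bmp;base64,Qk0+AgAAAAAAAD4AAAAoAAAAQAAAAEAAAAABAAEAAAAAAAACAAATCwAAEwsAAAIAAAAAAAAA////AAAAAAAAAAAAAAAAAAAAAAAAAAAAAAAAAAAAAAAAAAAAAAAAAAAAAAAAAAAAAAAAAAAAAAAAAAAAAAAAAAAAAAAAAAAAAAAAAAAAAAAAAAAAAAAAAAAAAAAAAAAAAAAAAAAAAAAAAAAAAAAAAAAAAAAAAAAAAAAAAAAAAAAAAAAAAAAAAAAAAAAAAAAAAAAAAAAAAAAAAAP/AAAAAAA////8AAAAA//////AAAAH//////gAAA///////wAAH///////wAA////////wAH////////gAf////////gB/////////AP/////////A/////////+D/////////8P/////////8f/////////5//////////3//////////P/////////8//////////x///AEAH///D//wAAAH//8H/+AAAAH//wD/gAAAAP//AAEAAAAA//8AAQAAAAD//wAAAAAAAP//AAAAAAAA//4AAAAAAAD//gAAAAAAAPgeAAAAAAAB8AMAAAAAAAHgAAAAAAAAA8AAAAAAAAAHgAAAAAAAAA8AAAAAAAAAHAAAAAAAAAAAAAAAAAAAAAAAAAAAAAAAAAAAAAAAAAAAAAAAAAAAAAAAAAAAAAADgAAAAAAAAAIAAAEAAAAAAAAAAwAAAAAAAAAfAAAAAAAAAP8AAQAAAAAD/w=="/>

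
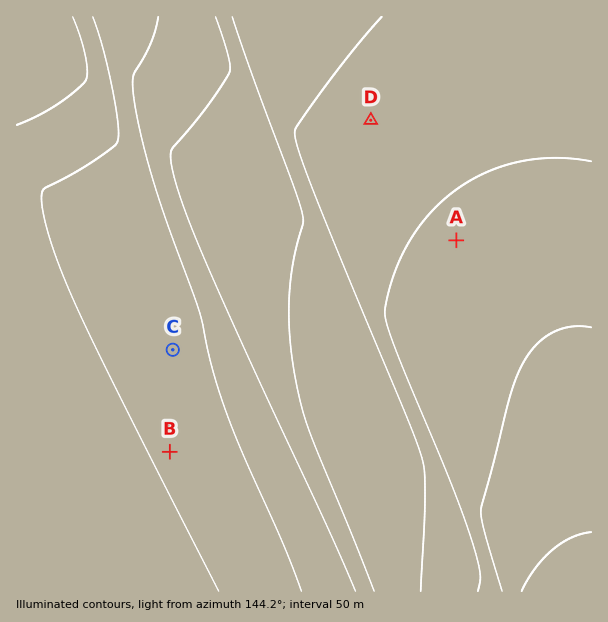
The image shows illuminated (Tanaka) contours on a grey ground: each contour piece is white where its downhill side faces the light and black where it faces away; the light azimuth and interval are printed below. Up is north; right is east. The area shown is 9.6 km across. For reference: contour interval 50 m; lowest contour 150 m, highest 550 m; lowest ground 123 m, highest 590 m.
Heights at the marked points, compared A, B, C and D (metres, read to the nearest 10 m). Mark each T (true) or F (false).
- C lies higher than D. T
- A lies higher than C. F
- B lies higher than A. T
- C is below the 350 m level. F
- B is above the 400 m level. T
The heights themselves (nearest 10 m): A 240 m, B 470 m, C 460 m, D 280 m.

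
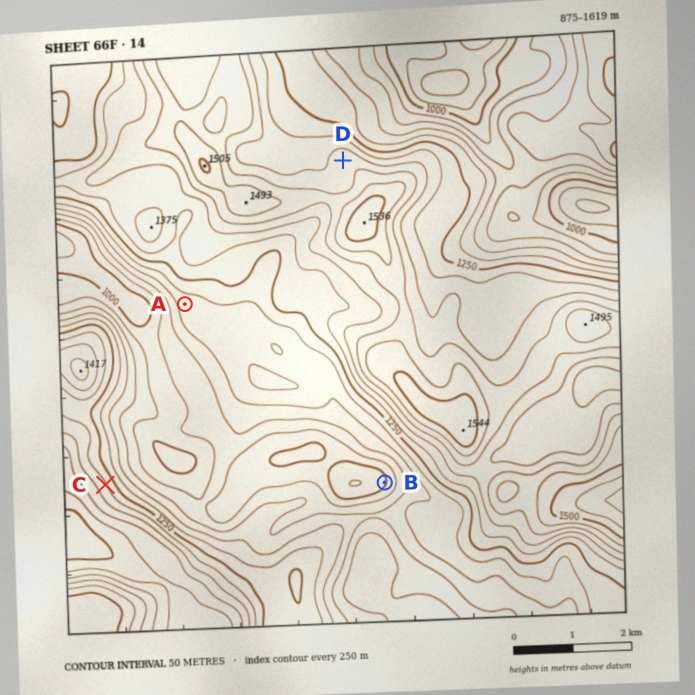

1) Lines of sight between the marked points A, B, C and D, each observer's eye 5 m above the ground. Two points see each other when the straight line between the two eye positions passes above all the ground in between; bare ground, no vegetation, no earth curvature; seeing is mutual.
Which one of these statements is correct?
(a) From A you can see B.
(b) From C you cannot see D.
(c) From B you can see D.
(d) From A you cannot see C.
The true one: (b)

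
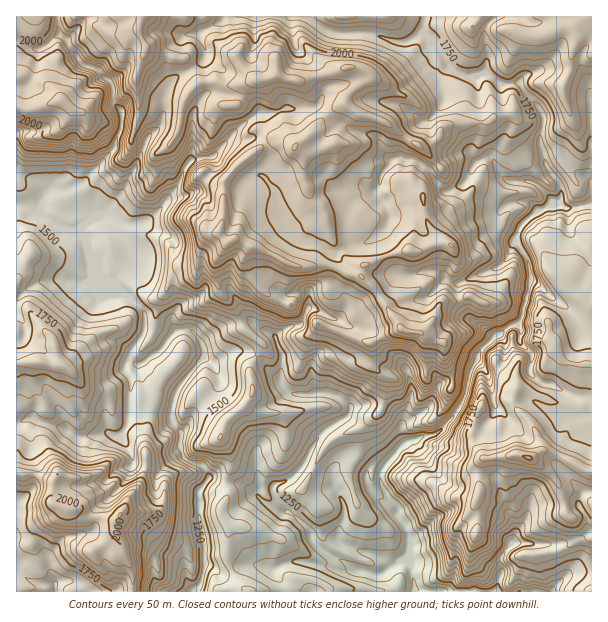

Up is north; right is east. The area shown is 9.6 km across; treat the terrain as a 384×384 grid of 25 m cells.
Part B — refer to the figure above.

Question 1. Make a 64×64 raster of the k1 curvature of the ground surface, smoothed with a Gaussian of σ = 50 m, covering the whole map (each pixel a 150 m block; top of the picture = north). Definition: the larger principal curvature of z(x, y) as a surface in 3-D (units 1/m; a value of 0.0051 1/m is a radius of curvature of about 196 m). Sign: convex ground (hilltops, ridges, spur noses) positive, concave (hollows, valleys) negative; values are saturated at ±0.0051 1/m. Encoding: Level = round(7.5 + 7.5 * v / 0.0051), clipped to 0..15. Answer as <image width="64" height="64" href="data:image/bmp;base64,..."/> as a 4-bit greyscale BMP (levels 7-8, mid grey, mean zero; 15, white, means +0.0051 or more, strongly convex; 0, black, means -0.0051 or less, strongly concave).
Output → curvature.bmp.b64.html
<image width="64" height="64" href="data:image/bmp;base64,Qk12CAAAAAAAAHYAAAAoAAAAQAAAAEAAAAABAAQAAAAAAAAIAAATCwAAEwsAABAAAAAAAAAAAAAAABEREQAiIiIAMzMzAERERABVVVUAZmZmAHd3dwCIiIgAmZmZAKqqqgC7u7sAzMzMAN3d3QDu7u4A////ALzLm6h4tO5miZaMu6vMupmJq83d3Lh6loyIuPmXmbu8iJhod3u43pvrjKuZqYd4mry5iIhoyoren7zYzqq5iIp4mJmHnZrsi7iOmJuYh3mZmIh3eZipiI277JZsiZiIiXiYiaramfqLh4+IrId3iHeamIrKiId3adn4p967qYd5iYeKzcmK2YmInYi7iHeJnMiKqYiImIp4uPi5zf3cynmKiImamoy6iaiqh6uIiJq6eKiIiImoZ5q47ttlqIeJq3mIp4l4rYh5uJh3upmauqp6l4iIjLh3ierfmHi8mImoiqu7u5i9h3jJiHnKmqqZqIuXiZm8l6qL3K6qqJq6nMiIqqqavM+728h3ismZmIaHm6qKq6d4fYiNvJmamJvOyYmsy7uYjfmb6Ih6yoiIh3m6qovKeGeJupnbmYuHh8tqd52oiah5+of5h4q8l2mau7iIjbh4iIic272YmXd32oqHbaeImsnPl/l2equYenzMp3ediIiqq7qHnqiZdmnpiMzM2924vI7X7Zq2nYmaiHnYeKx6nd3cuIqsiJl2friK7bnsqu+nWPis/8iMuXm6mMp4nHqKqbqYirqGmYn8eN+Wethma/2X+Zh6WZu4eJyojoeLqIh8qKy5zty636ev15Z7qHeJqpr6ho+6rKd4m6h7t3ioiJp3iYetvf/tzcmGmIuIeIh3a+nZjP7bh2Z7uYjriJiYd2m7mdl3enjId4eZqoeJh3ebyK15mtuHZ4q4h53bmJiaiIeb6HiIfLd4d3mJh6qYmomriJiYvZiIiqiHeJvLqYv/15n6iYeeh3iIl4uYuaiqeJx46Jme2rzLu5mIh63pZ5r8id+pidmId4iYm4mal6l5i5nqqYjcmau97/62iOp4x3+nn7ecmIiJmHiZiYuYqYmLt6yYd33LmHeJmYaXu6nbb+mPurp4q6iIiIeIjaqqiYrHnKiHavl3iJd3h4mZyY+t+o+qq6yoiIiIhpfMiJqZicqJyYd86Ge7mXiIib77n6f4j4ucuJeZiIiZrNl4hoiJrJi6iI3IiL2Kh5q8y5efjPiNjp6JyZiIzdy7mqmHeImryYh4m8i5nnmqupqado2PuIa/n9npq6qImMiZq6l8l4vLmKiIq9iLp5mXi6hmi4+oZ++e1su4eHeJyJqYqonaecqHqHe/qZq4iIneuXeczsmIrKycy6domJu4ibuqqZyIuYiarPlo3+qL/anO3v2r3/10v4vKmHiYzJl4i9y5jZeFeIisiImGv/2Yd3n8q6mZuqe4isuIiHvJeId3icp9iMiIiMh4eq3fl4mHfsh56nd5qqyb25iIrZh3h3d4qouXnciLp3mc/FmqmIiveIjMmIvt2orqmImbmHeId4iJzchnrb+YnO3emsmHaPqYh57P/9zLe/iaqZiYh3iHd4uZ+pqo+ZnMmKlZuHeOx4m6nIrZicqbubqYyId3d3h4mHfLvbjmmsiIuHmXmtyHeJy3qIia3IWtuHeqh3iIiIiHd5qcu7irh3is3JvbuHZ4iJbLhojOqNyYh5qJmIh3iId3i5u856tnjv7cyorNp3mXeK3bqZ+Y6YiIi6qYiIiYh3ebmrj6i638h4h3qIm93eyY7JvMnIrYeIiMqIiIiJiHeMlpyK7N24d3eIqHd3ecm8z6eJt2rqiIiZuYd4iJiImZl2jMy8qId3iImniId4qHnKqIi5fcmJiJiYh4iIiIiHeZitrJqHd3eIipiIiHeJi5l5h52Jq6qamXeIiId3iYZ73uucuJd3eIiLiIiJd4i5eYh3jLiaq5q4d4iHh3eIqJmaupzHiHeIiJuIiJiIiMmJmId53XmJiYiIiIiHh3irxniKjceIiIiJqIiIh4iJ2pmpd4iJvWbLeYh4iJiJiJ7Hipect3iId4uXd4h4mIrYaHuYre/qyb2piHeIeYm3m+ma/MzXeIh4m4iIiJipm8jaebmXh43oy4l3d3iHqMmr2Mrfyvt3d3erZ5h4qJu6mvuHunip3XrJeIh4eIl97G3Yx423r8h3h6p3qXiZiomP25ebiarHnImJqHiIm3r/nPu5fIaZ/oeKuamoiJh3eP53iJaJiLipipnJiam7mX/Jv9l6+Iicyauom7vLqJi/6ph3uJmJl6h8m/7tqNyan9aK+4nqh6iaqruIqpmXnfusyoeZiJmIuI12mZzazK2b+IfeisuHq5iIe6iIiHn+dnrbuqqHqqm7vZq6mKq73an6qK+Kq4iZiJh4uoet/8mHibuqu7q7uInrjtypq7uoV/mYn4mrzLdph3eKquyYiXvoeZh5qsqHeviJibu5nrbI+HiOqJqrt4t3eYecl3d4z6h4mHqZ2HeM13h3iqmc+8v4eIrZeIipqXebh5q4eK3JiIiZjJrZiZ23eHipi7mnjPd3iLy7qrzKreuHiIq8yoeIiaiMeYntzLd6mZirzIiq+Hd4qZl4qqvbq8u5ityYh4eIh4ich5h52HiImrh4e7n6mJq3eYu4iriIis7+uYiHeIiZmKyoh3jJmpistpu5ub2rzLhpvIiryHncqZmYmJiIiJmni7iYiMmph42qqpiYnaiIuYusubvIj6d3iIh3iXeIiqeJqZmYqoirmXq4ipm8qXeYupvIvKnbdneIiIiIh4iMmJqqqqmaiZq3uZqoicl3eJaYibidiLmHiId3mpiJmr2a3LmImZiIicnMmYiHrLmbu8h3lnuGl5ze7dzKmIh4msiJh4h4iI"/>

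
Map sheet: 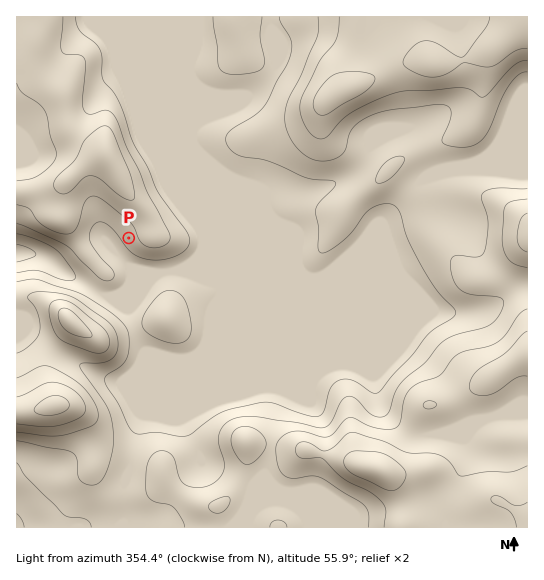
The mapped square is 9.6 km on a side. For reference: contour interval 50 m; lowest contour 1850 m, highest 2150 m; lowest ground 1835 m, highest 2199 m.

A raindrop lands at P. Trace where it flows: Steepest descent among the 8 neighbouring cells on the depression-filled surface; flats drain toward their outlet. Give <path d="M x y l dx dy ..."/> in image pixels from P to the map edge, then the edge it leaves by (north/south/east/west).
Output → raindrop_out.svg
<path d="M129 238l-11 11-1 0 0 2 2 6 8 8 0 12-2 6-10 10-17 0-15-11-18-9-11-10-11-6-2 0-2-2-5 0-1-1-16 0"/>
exit: west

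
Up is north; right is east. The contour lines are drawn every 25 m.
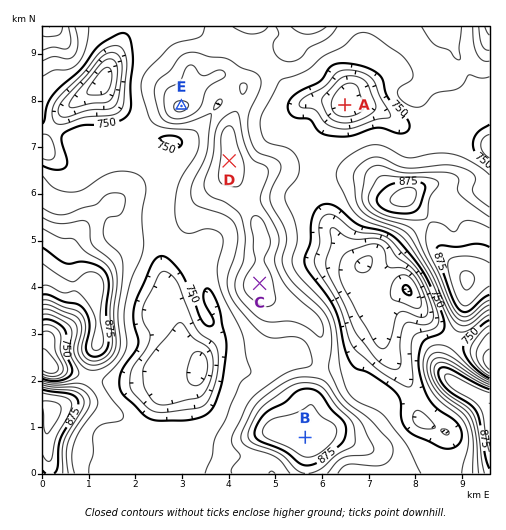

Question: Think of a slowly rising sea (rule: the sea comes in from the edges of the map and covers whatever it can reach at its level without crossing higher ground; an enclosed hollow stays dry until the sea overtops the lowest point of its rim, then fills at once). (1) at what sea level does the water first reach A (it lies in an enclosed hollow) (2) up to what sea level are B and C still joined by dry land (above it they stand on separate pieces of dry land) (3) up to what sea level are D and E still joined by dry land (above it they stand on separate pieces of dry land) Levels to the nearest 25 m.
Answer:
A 775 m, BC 800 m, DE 825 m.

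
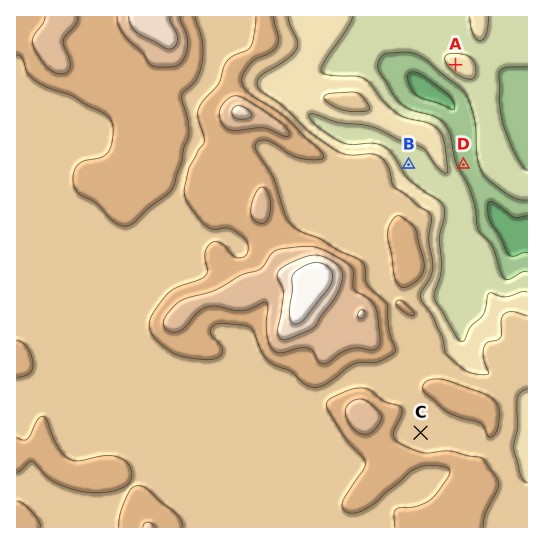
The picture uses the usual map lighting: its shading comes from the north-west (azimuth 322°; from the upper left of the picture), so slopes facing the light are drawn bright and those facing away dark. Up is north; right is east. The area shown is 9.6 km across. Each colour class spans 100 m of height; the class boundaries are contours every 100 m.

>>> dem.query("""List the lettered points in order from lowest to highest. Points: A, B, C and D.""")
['D', 'B', 'A', 'C']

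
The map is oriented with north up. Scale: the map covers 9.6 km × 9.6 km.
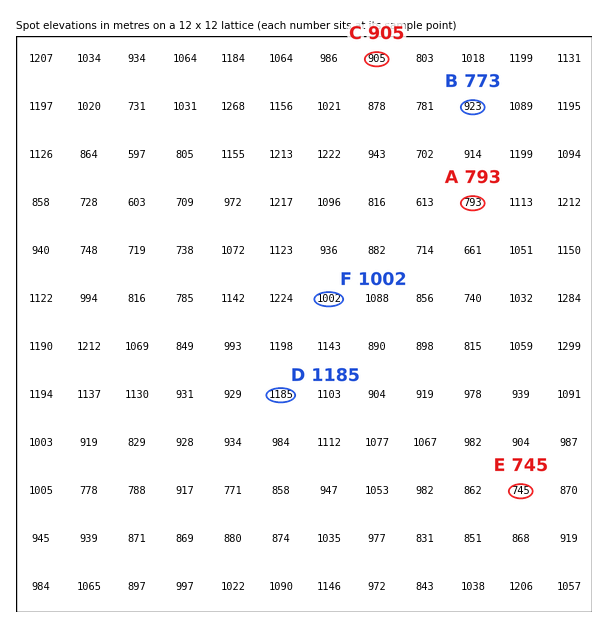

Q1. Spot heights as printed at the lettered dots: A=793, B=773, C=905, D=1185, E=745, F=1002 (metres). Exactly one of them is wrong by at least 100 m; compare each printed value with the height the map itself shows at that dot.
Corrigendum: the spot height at B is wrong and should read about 923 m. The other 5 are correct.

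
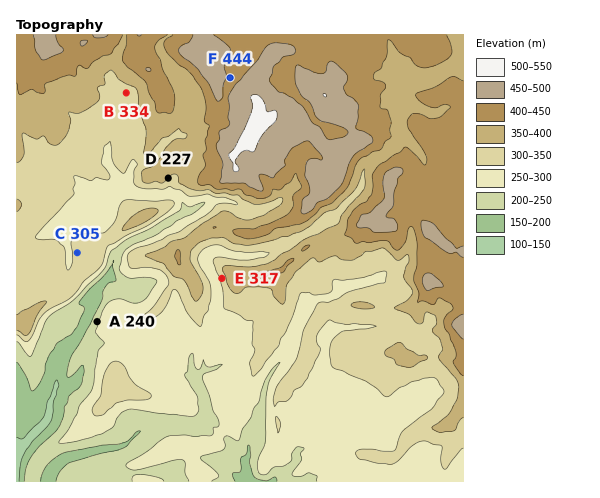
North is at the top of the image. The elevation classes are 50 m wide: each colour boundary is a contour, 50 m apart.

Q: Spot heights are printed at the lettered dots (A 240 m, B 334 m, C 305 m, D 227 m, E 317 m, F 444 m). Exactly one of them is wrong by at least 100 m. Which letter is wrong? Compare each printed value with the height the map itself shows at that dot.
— D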